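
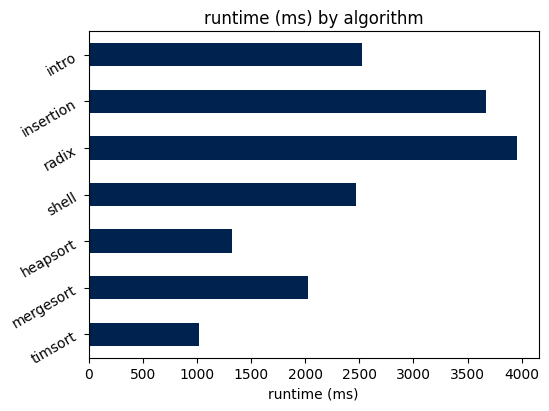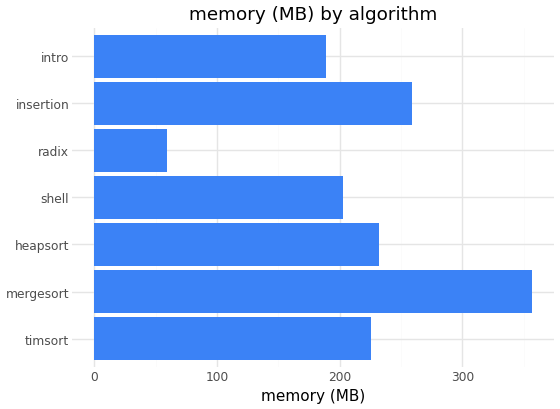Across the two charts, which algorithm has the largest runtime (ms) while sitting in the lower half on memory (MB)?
radix

Chart 2 median memory (MB) ≈ 250; below-median algorithms: shell, radix, intro. Among those, radix has the highest runtime (ms) (≈ 4000).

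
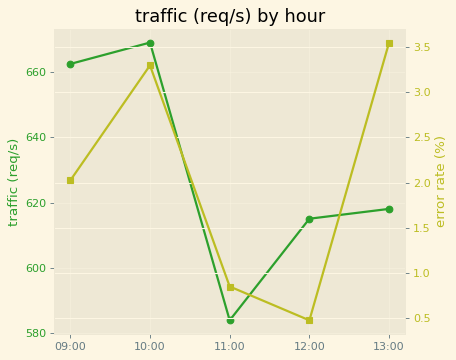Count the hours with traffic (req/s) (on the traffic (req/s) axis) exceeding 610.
Above 610: 09:00, 10:00, 12:00, 13:00.

4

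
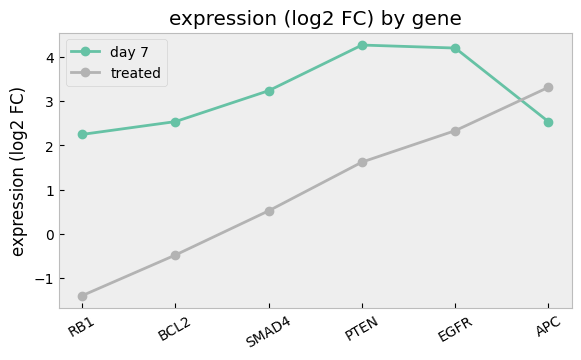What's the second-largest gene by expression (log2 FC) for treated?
Top 3 for treated: APC ≈ 3.5, EGFR ≈ 2.5, PTEN ≈ 1.5.

EGFR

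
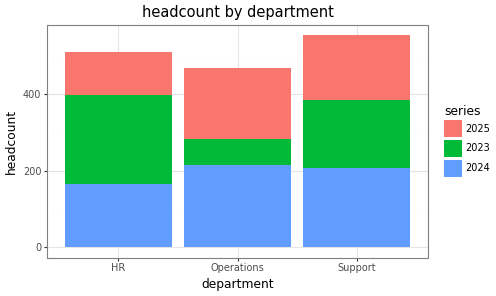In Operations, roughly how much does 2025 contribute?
≈ 150

2025 top ≈ 450, bottom ≈ 300; segment ≈ 150.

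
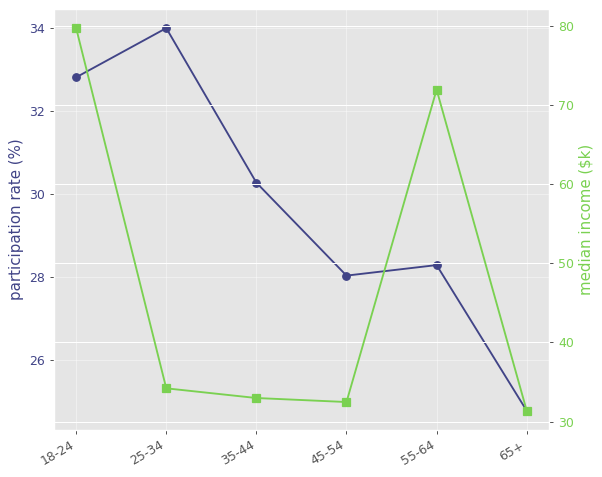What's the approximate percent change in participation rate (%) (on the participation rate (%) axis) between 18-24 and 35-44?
18-24 ≈ 33, 35-44 ≈ 30; (30 − 33) / 33 ≈ -9.1%.

≈ -9.1%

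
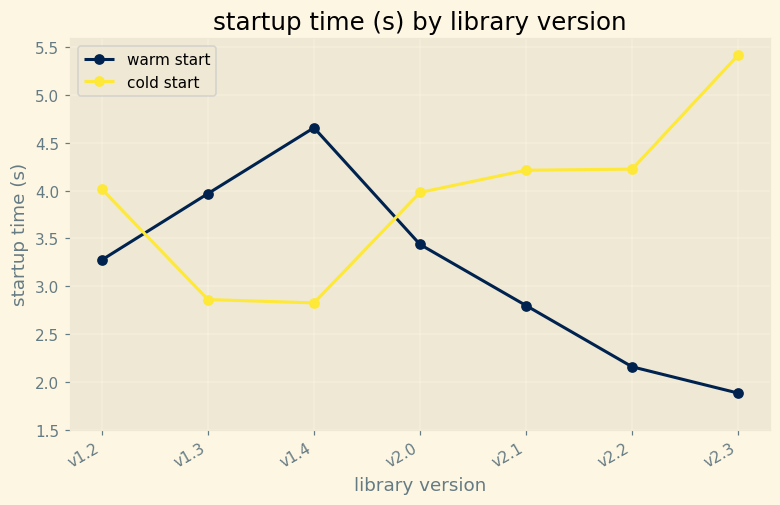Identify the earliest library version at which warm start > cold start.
v1.2: warm start ≈ 3.5 vs cold start ≈ 4.0 (not yet); v1.3: warm start ≈ 4.0 vs cold start ≈ 3.0 (first crossover).

v1.3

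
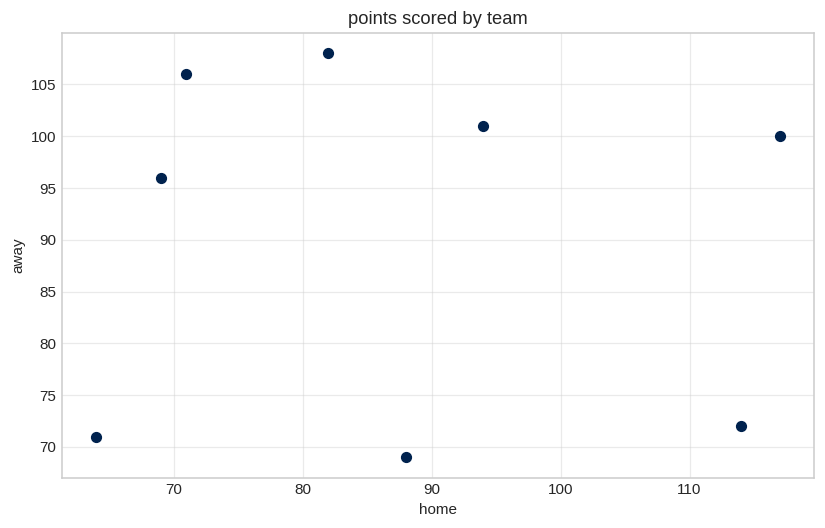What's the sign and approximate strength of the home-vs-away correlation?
Points are roughly uncorrelated; weak (|r| ≈ 0.1).

no clear correlation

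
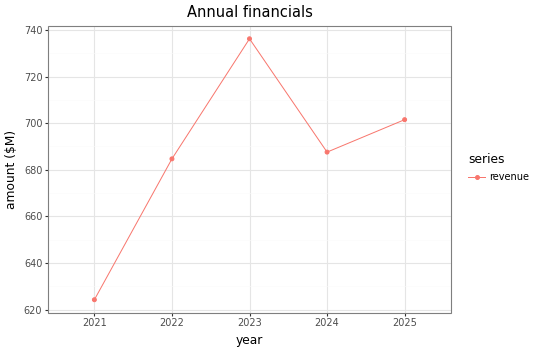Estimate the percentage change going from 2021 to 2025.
2021 ≈ 620, 2025 ≈ 700; (700 − 620) / 620 ≈ +12.9%.

≈ +12.9%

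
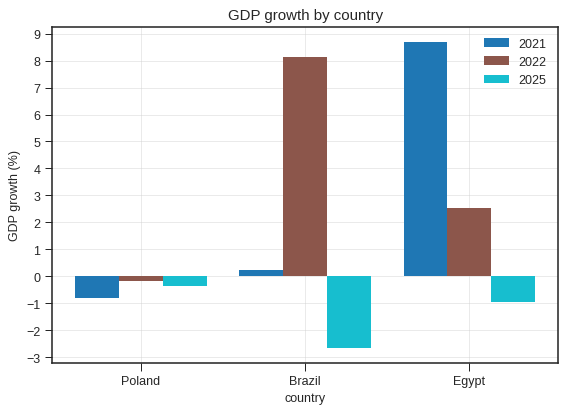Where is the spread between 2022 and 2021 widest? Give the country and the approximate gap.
Brazil, ≈ 8 %

Brazil: 2022 ≈ 8, 2021 ≈ 0 → gap ≈ 8. Next-largest (Egypt) is only ≈ 6.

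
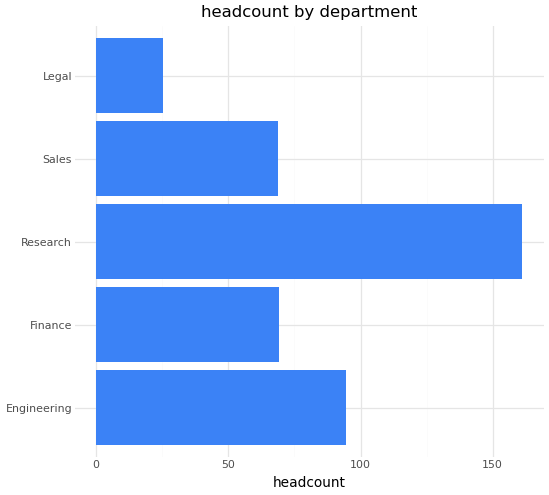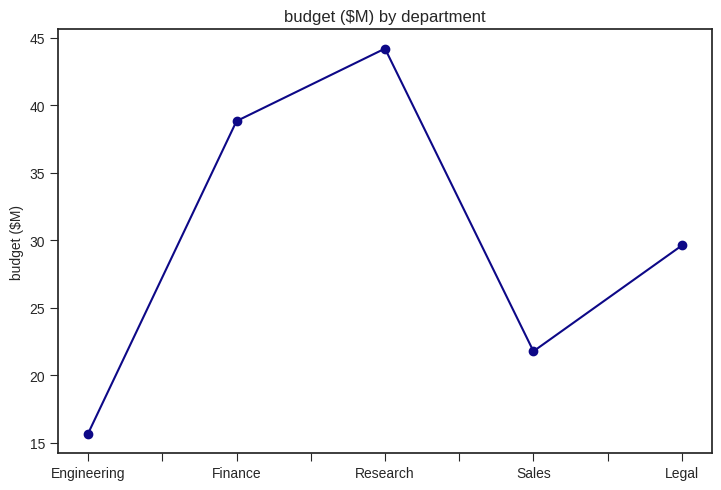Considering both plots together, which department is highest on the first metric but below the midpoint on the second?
Engineering

Chart 2 median budget ($M) ≈ 30; below-median departments: Engineering, Sales. Among those, Engineering has the highest headcount (≈ 100).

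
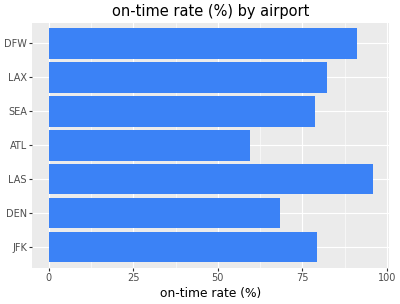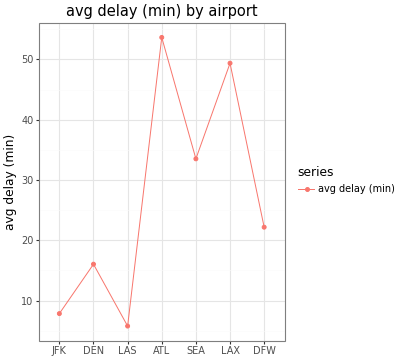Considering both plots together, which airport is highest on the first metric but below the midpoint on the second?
Chart 2 median avg delay (min) ≈ 20; below-median airports: JFK, DEN, LAS. Among those, LAS has the highest on-time rate (%) (≈ 100).

LAS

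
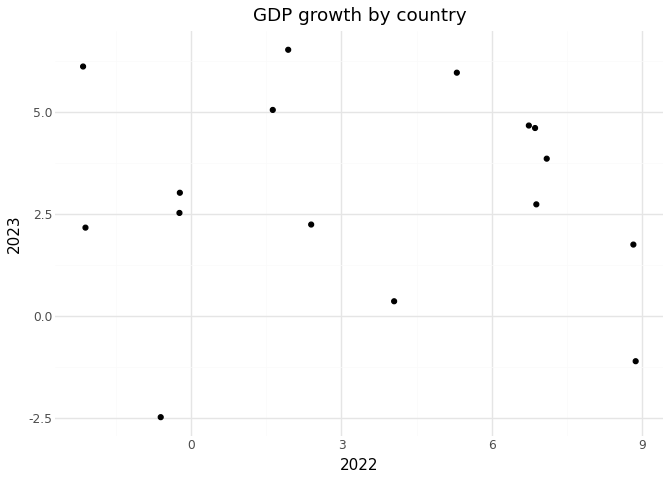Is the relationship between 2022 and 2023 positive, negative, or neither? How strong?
no clear correlation

Points are roughly uncorrelated; weak (|r| ≈ 0.1).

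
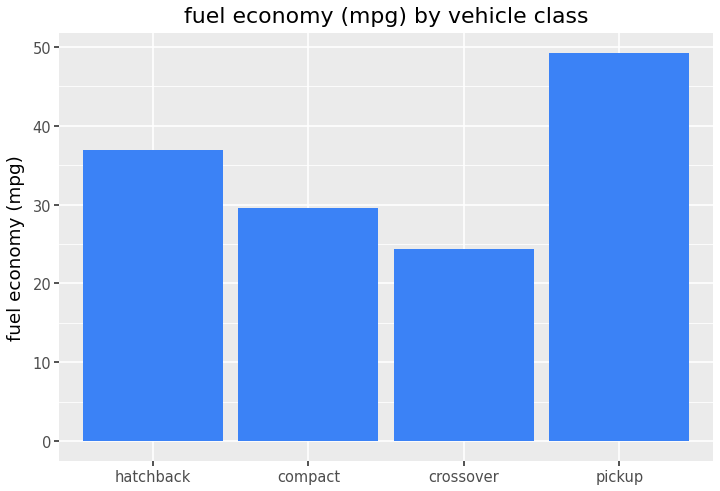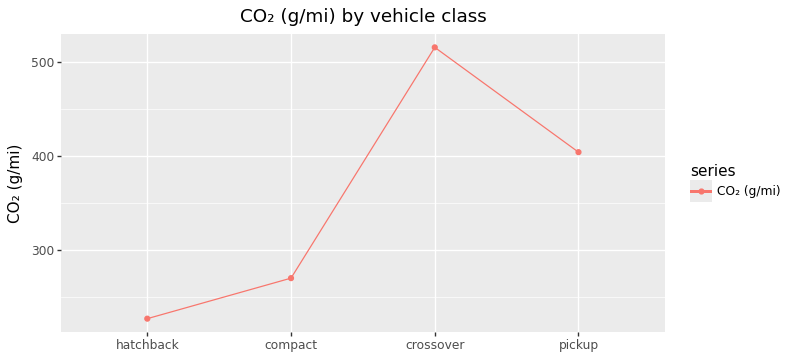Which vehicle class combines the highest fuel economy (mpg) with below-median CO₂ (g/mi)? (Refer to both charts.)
hatchback

Chart 2 median CO₂ (g/mi) ≈ 350; below-median vehicle classes: hatchback, compact. Among those, hatchback has the highest fuel economy (mpg) (≈ 35).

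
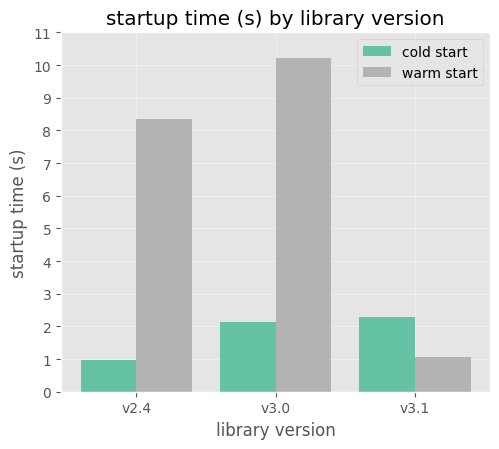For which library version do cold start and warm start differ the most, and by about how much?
v3.0, ≈ 8 s

v3.0: cold start ≈ 2, warm start ≈ 10 → gap ≈ 8. Next-largest (v2.4) is only ≈ 7.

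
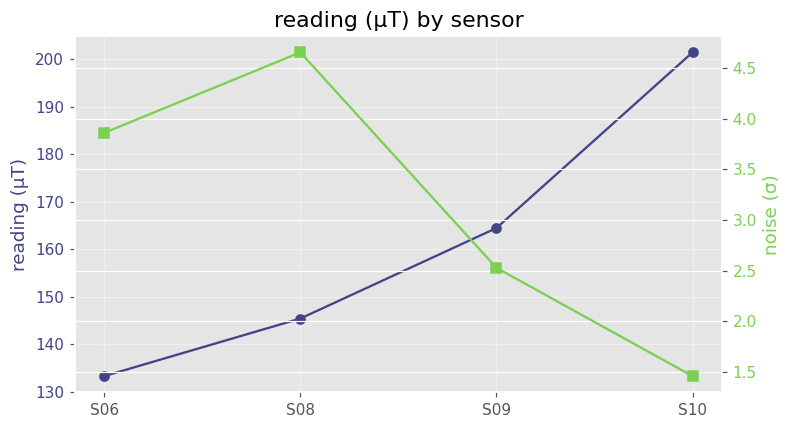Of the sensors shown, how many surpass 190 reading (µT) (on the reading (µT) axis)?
1

Above 190: S10.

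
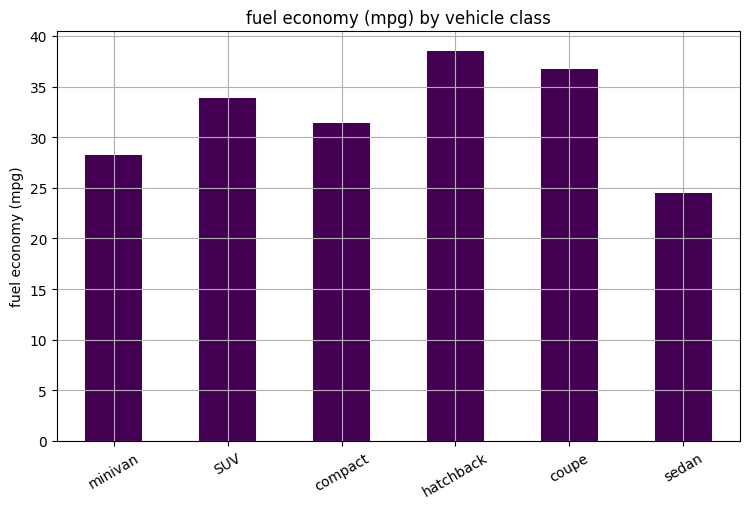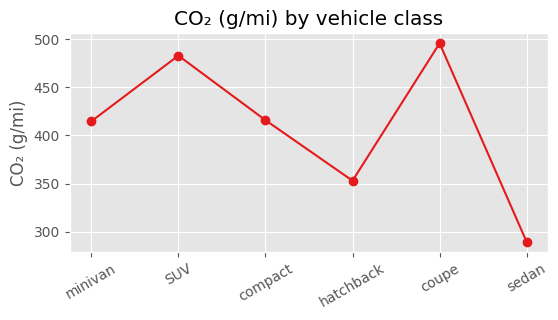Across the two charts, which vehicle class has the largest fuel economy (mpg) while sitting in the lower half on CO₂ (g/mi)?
Chart 2 median CO₂ (g/mi) ≈ 400; below-median vehicle classes: minivan, hatchback, sedan. Among those, hatchback has the highest fuel economy (mpg) (≈ 40).

hatchback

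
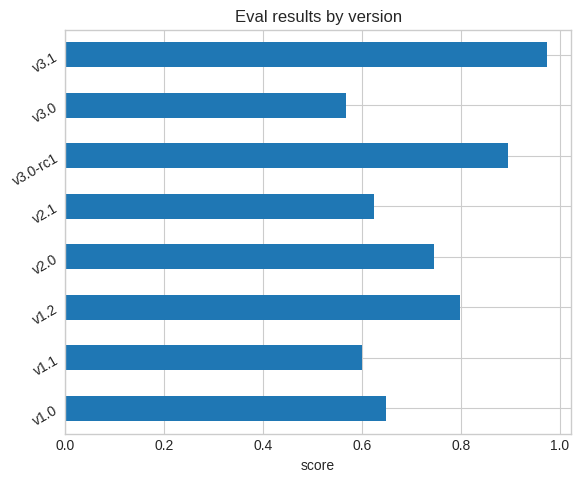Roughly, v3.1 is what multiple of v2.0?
≈ 1.43×

v3.1 ≈ 1.0, v2.0 ≈ 0.7; 1.0/0.7 ≈ 1.43.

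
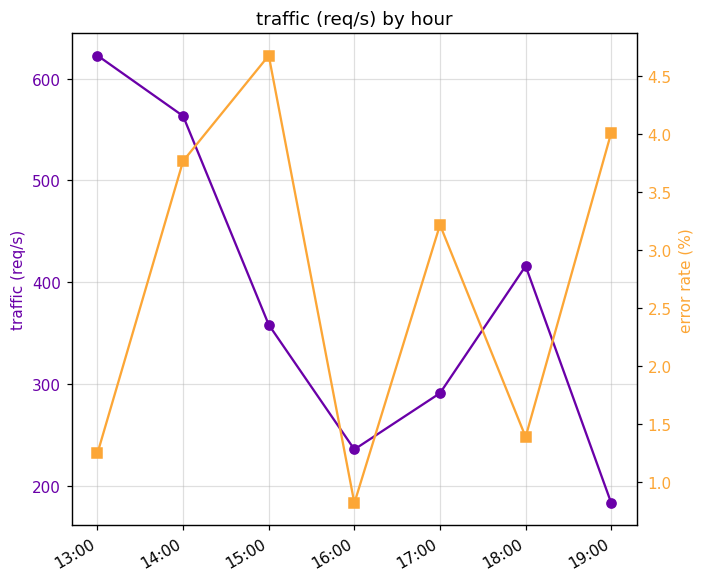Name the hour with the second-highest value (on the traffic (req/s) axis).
14:00

Top 3 (on the traffic (req/s) axis): 13:00 ≈ 600, 14:00 ≈ 550, 18:00 ≈ 400.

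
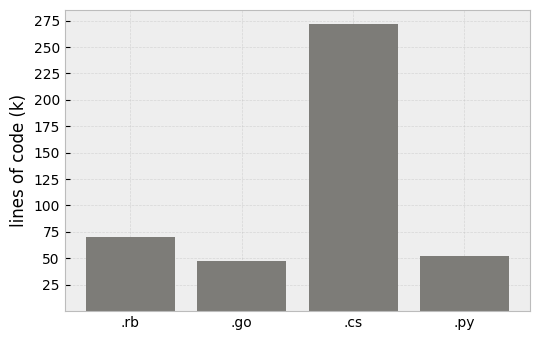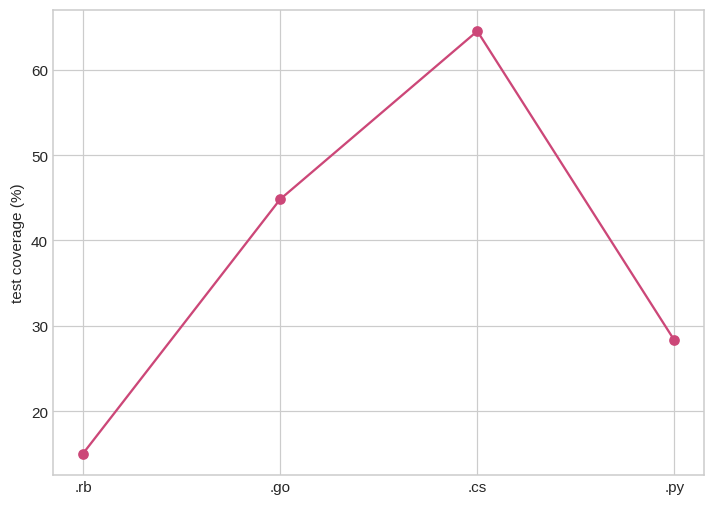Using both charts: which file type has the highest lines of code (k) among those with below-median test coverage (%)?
.rb

Chart 2 median test coverage (%) ≈ 40; below-median file types: .rb, .py. Among those, .rb has the highest lines of code (k) (≈ 75).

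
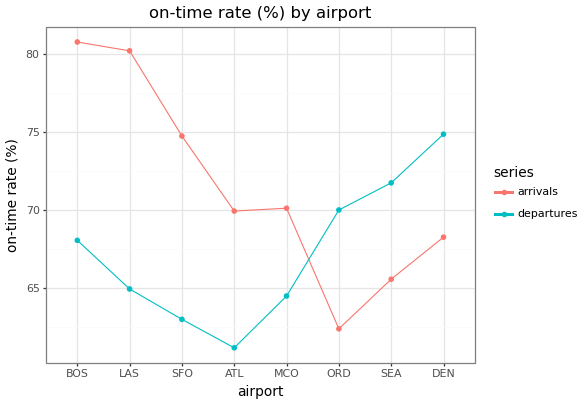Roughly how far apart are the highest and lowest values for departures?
Max DEN ≈ 74, min ATL ≈ 62; range ≈ 12.

≈ 12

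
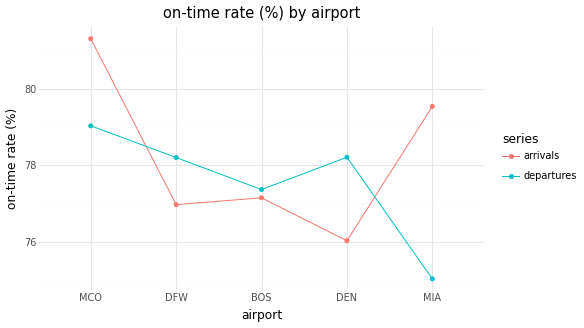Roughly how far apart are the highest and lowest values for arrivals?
Max MCO ≈ 81, min DEN ≈ 76; range ≈ 5.

≈ 5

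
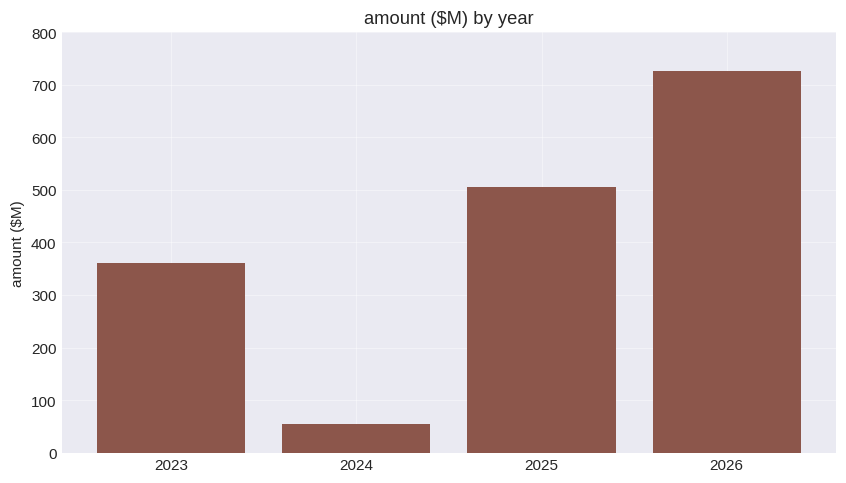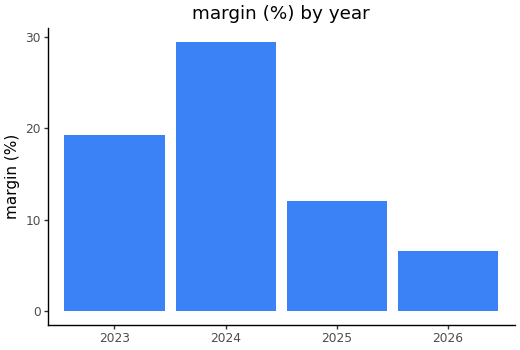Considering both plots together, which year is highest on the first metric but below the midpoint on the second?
2026

Chart 2 median margin (%) ≈ 15; below-median years: 2025, 2026. Among those, 2026 has the highest amount ($M) (≈ 700).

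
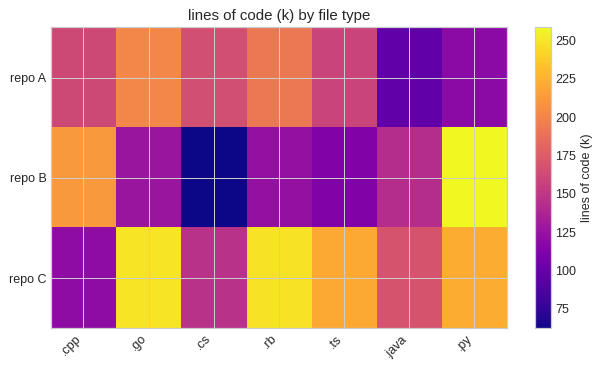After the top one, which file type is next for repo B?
Top 3 for repo B: .py ≈ 260, .cpp ≈ 220, .java ≈ 140.

.cpp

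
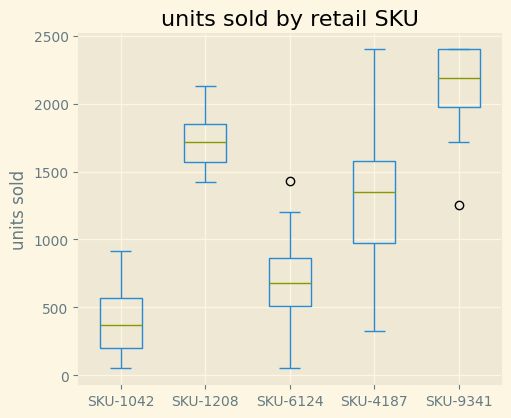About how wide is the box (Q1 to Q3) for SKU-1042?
≈ 400

Q3 ≈ 600, Q1 ≈ 200; IQR ≈ 400.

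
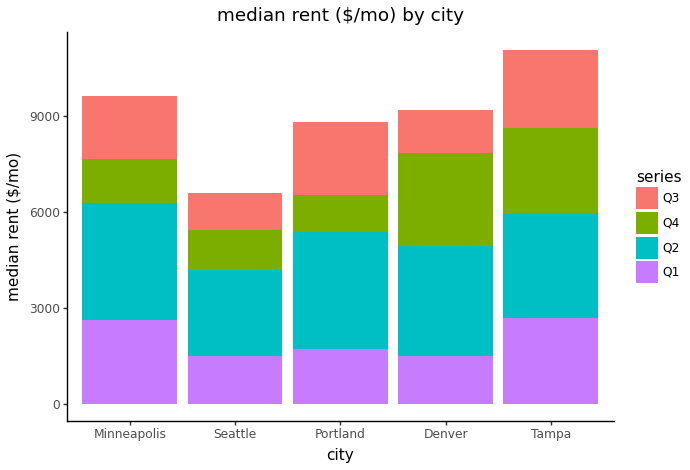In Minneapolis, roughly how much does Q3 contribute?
Q3 top ≈ 10000, bottom ≈ 8000; segment ≈ 2000.

≈ 2000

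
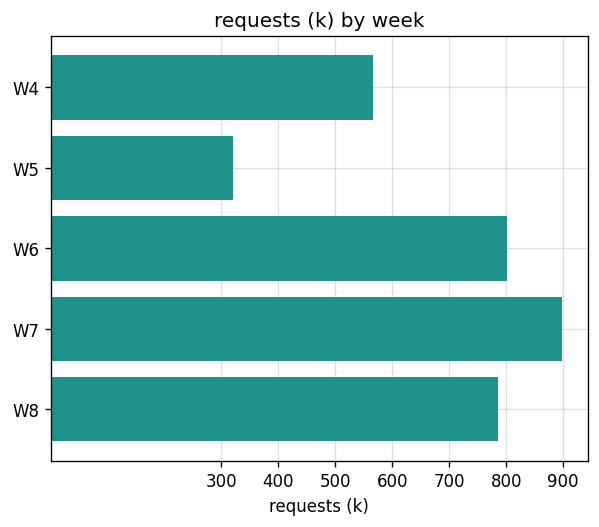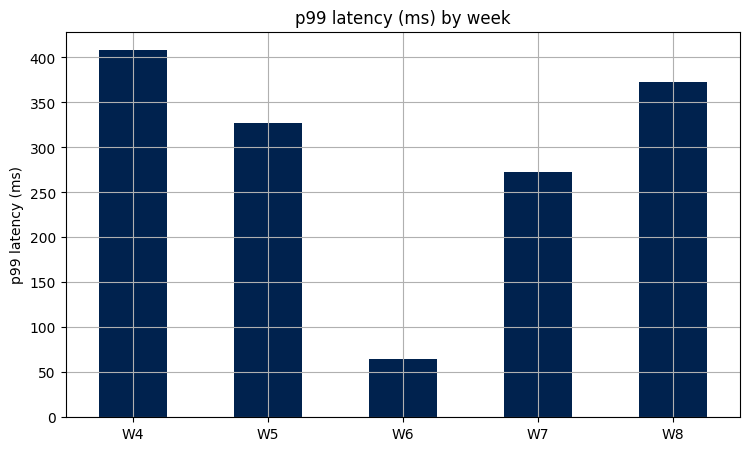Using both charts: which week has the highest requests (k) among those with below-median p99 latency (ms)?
Chart 2 median p99 latency (ms) ≈ 350; below-median weeks: W6, W7. Among those, W7 has the highest requests (k) (≈ 900).

W7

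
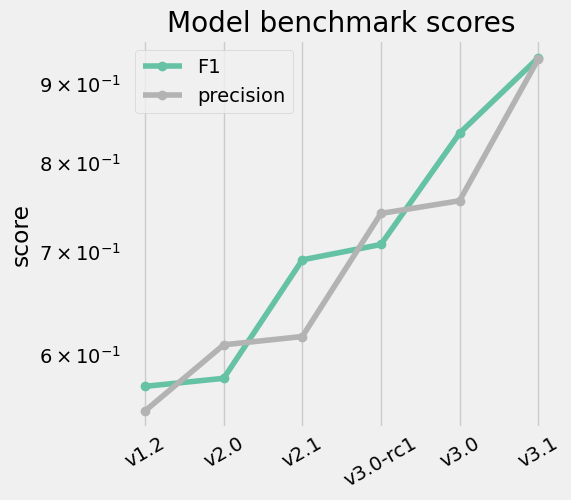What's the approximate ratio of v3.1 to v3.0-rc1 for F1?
v3.1 ≈ 0.95, v3.0-rc1 ≈ 0.70; 0.95/0.70 ≈ 1.36.

≈ 1.36×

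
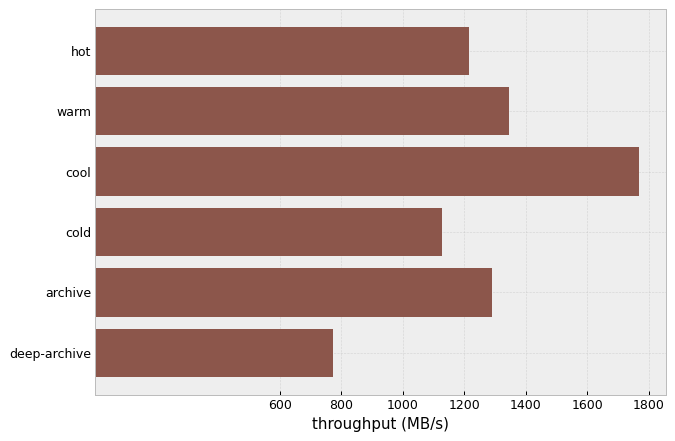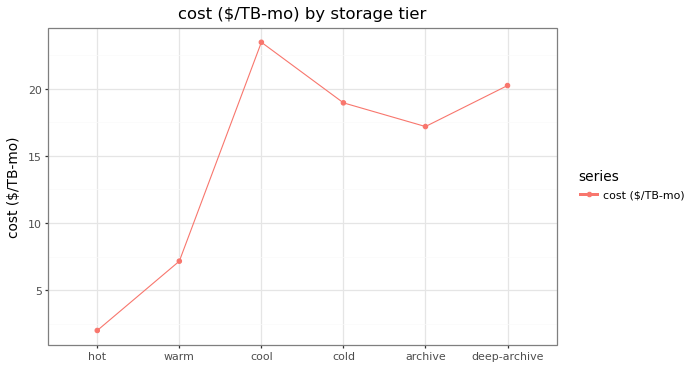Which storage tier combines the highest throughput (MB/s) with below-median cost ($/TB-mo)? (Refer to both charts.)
warm

Chart 2 median cost ($/TB-mo) ≈ 20; below-median storage tiers: hot, warm, archive. Among those, warm has the highest throughput (MB/s) (≈ 1400).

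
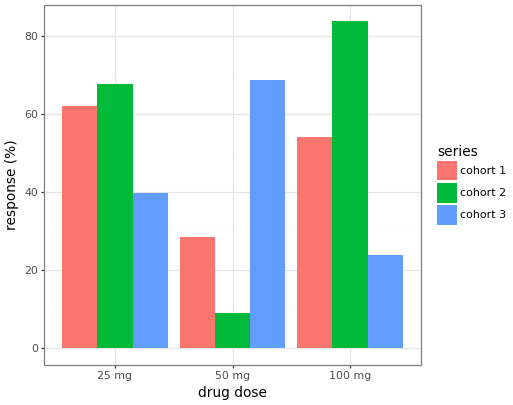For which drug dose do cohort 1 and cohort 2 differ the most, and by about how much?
100 mg: cohort 1 ≈ 50, cohort 2 ≈ 80 → gap ≈ 30. Next-largest (50 mg) is only ≈ 20.

100 mg, ≈ 30 %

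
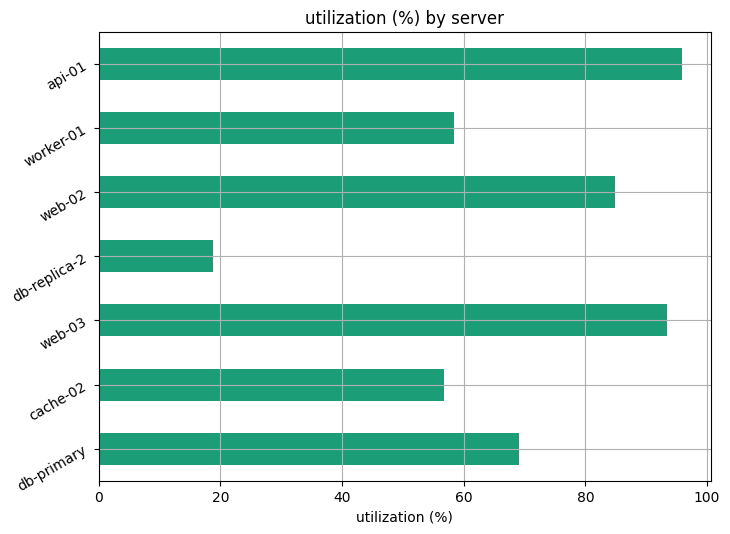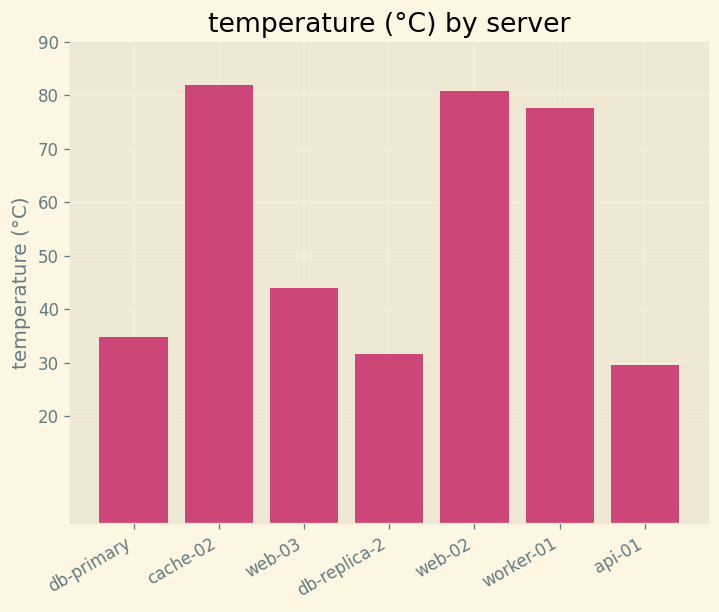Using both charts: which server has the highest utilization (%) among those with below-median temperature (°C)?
api-01

Chart 2 median temperature (°C) ≈ 40; below-median servers: db-primary, db-replica-2, api-01. Among those, api-01 has the highest utilization (%) (≈ 100).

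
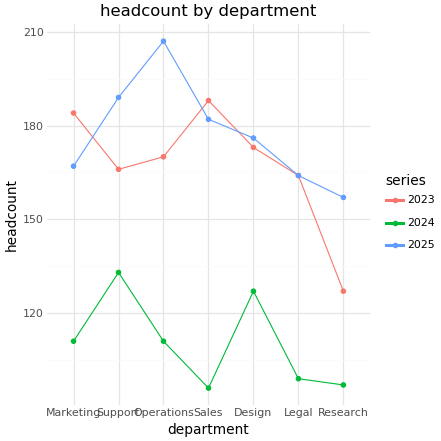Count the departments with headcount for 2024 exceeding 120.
2

Above 120: Support, Design.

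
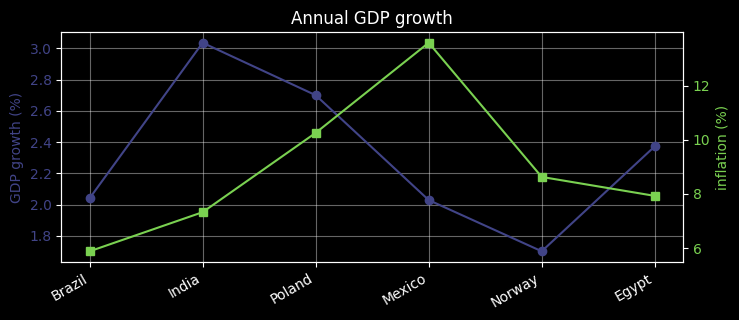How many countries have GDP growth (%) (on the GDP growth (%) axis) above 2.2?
Above 2.2: India, Poland, Egypt.

3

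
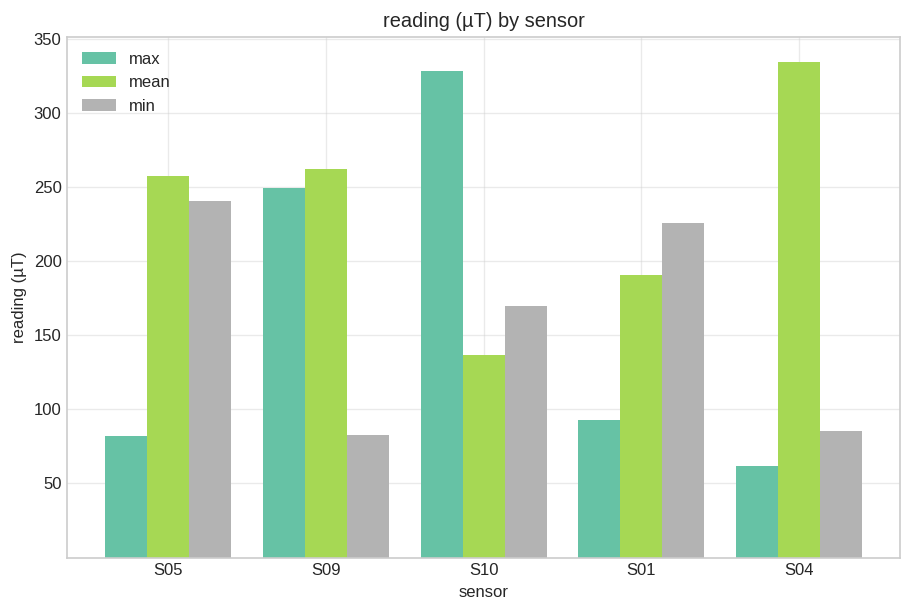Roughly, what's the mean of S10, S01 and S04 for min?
≈ 167

(150 + 250 + 100) / 3 ≈ 167.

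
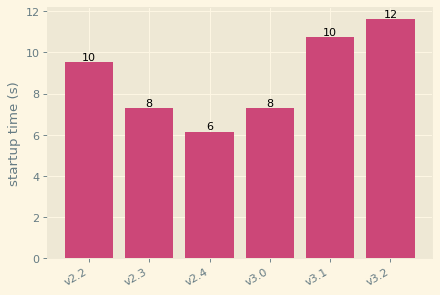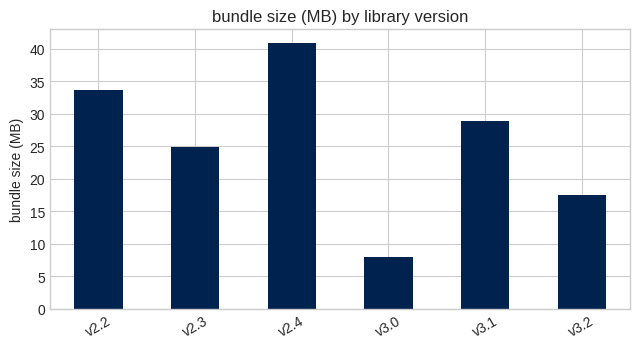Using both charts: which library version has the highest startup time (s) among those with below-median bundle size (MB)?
Chart 2 median bundle size (MB) ≈ 25; below-median library versions: v2.3, v3.0, v3.2. Among those, v3.2 has the highest startup time (s) (≈ 12).

v3.2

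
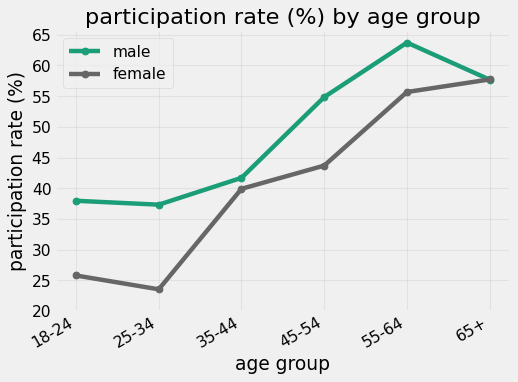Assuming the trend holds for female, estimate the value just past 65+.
Last three: 45, 55, 60 → slope ≈ 7.5/step → next ≈ 67.5.

≈ 67.5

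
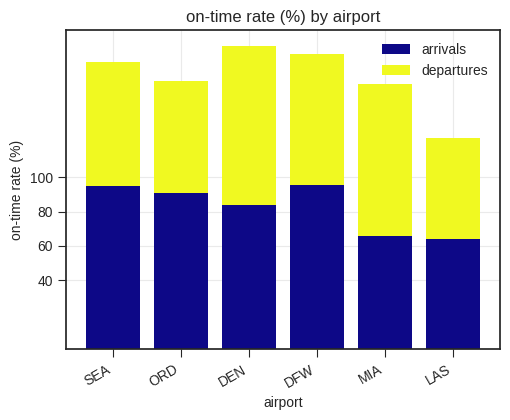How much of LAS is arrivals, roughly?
≈ 60

arrivals top ≈ 60, bottom ≈ 0; segment ≈ 60.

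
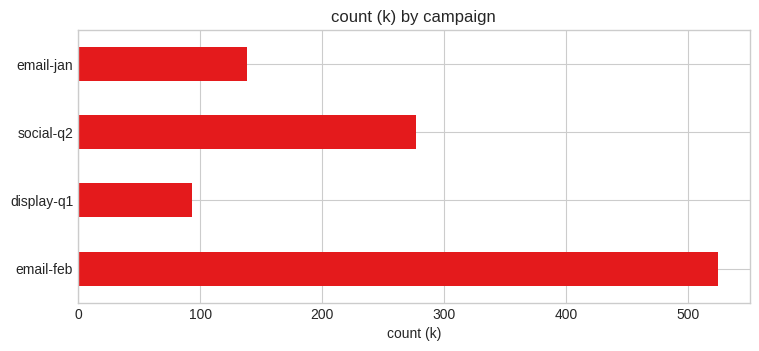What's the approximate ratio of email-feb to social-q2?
email-feb ≈ 500, social-q2 ≈ 300; 500/300 ≈ 1.67.

≈ 1.67×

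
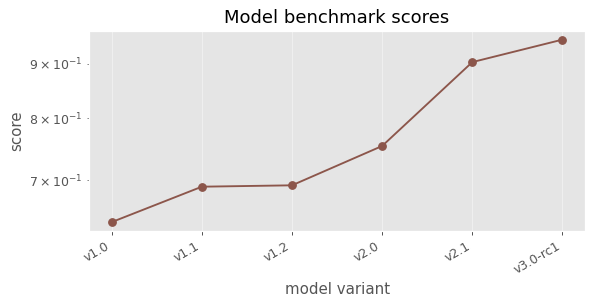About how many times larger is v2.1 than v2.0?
≈ 1.2×

v2.1 ≈ 0.90, v2.0 ≈ 0.75; 0.90/0.75 ≈ 1.2.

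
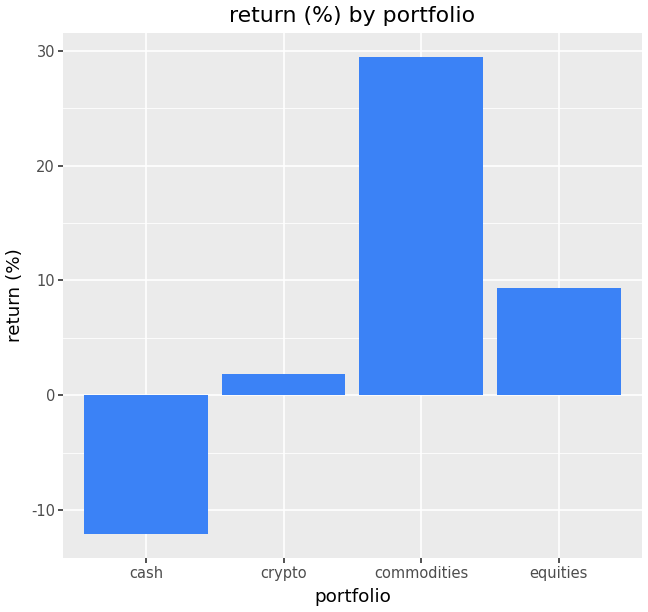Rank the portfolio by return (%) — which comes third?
Top 4: commodities ≈ 30, equities ≈ 10, crypto ≈ 0, cash ≈ -10.

crypto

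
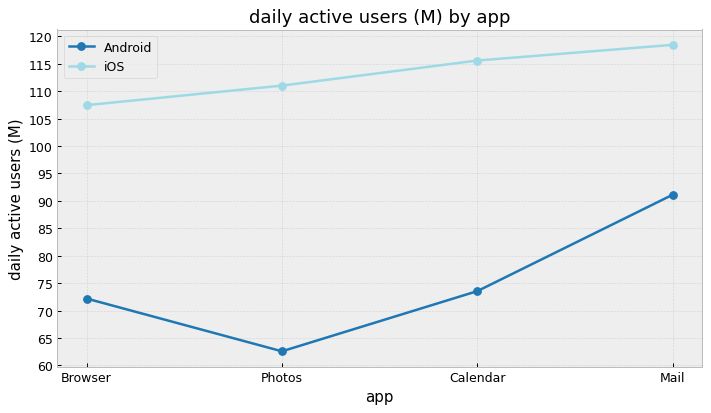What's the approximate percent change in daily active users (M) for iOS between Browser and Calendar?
≈ +9.5%

Browser ≈ 105, Calendar ≈ 115; (115 − 105) / 105 ≈ +9.5%.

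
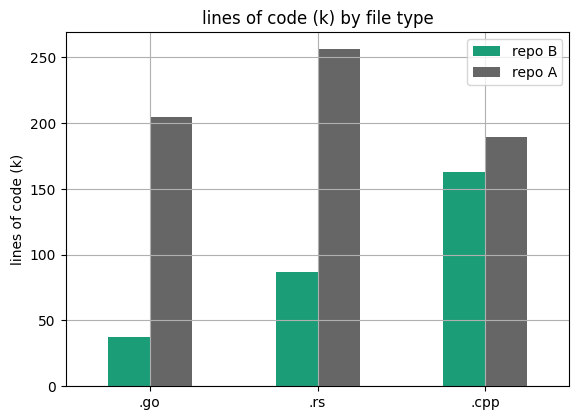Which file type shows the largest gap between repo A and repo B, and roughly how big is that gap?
.rs: repo A ≈ 250, repo B ≈ 75 → gap ≈ 175. Next-largest (.go) is only ≈ 150.

.rs, ≈ 175 k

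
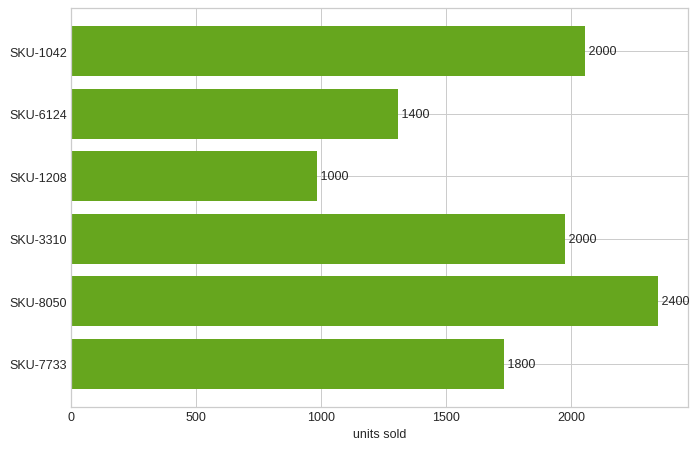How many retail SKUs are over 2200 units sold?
Above 2200: SKU-8050.

1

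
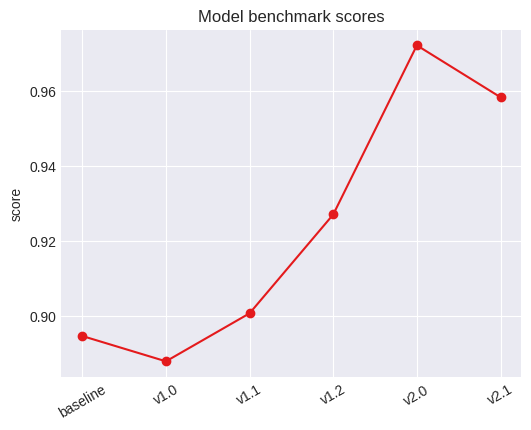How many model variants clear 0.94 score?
2

Above 0.94: v2.0, v2.1.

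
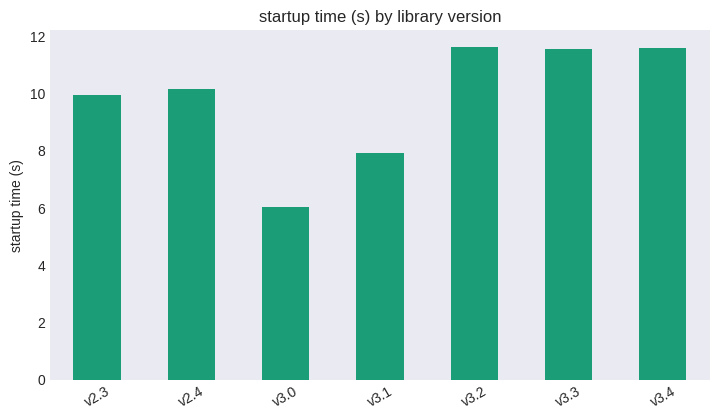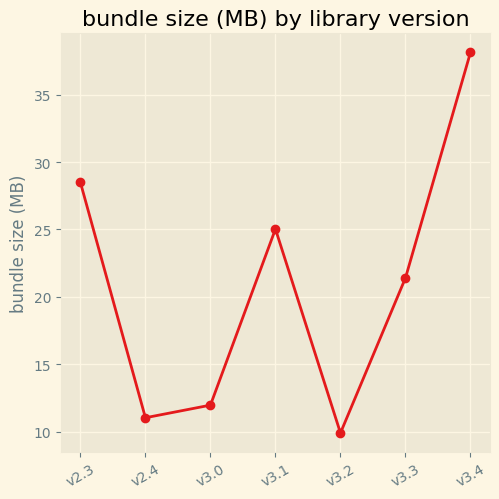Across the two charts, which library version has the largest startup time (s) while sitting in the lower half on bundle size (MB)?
Chart 2 median bundle size (MB) ≈ 20; below-median library versions: v2.4, v3.0, v3.2. Among those, v3.2 has the highest startup time (s) (≈ 12).

v3.2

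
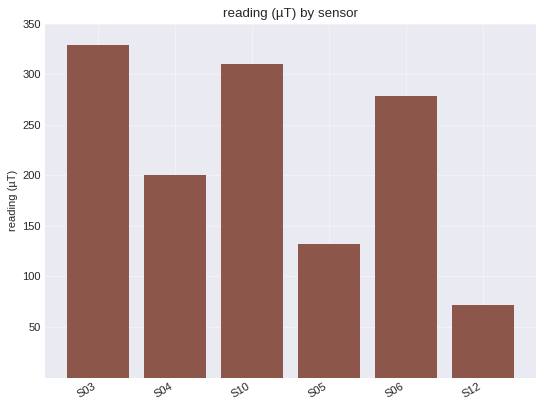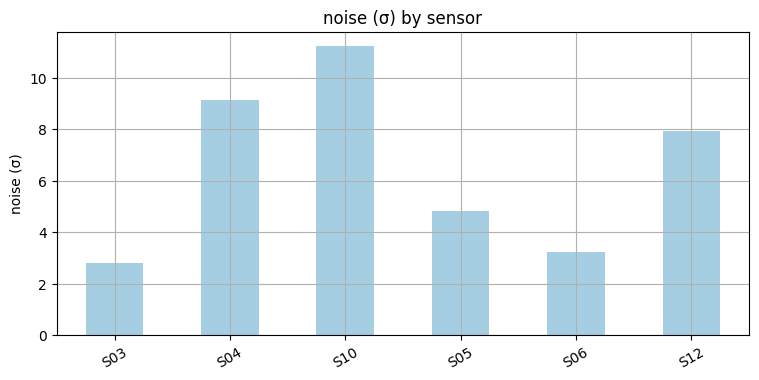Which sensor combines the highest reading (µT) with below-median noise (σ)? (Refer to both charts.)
S03

Chart 2 median noise (σ) ≈ 6; below-median sensors: S03, S05, S06. Among those, S03 has the highest reading (µT) (≈ 350).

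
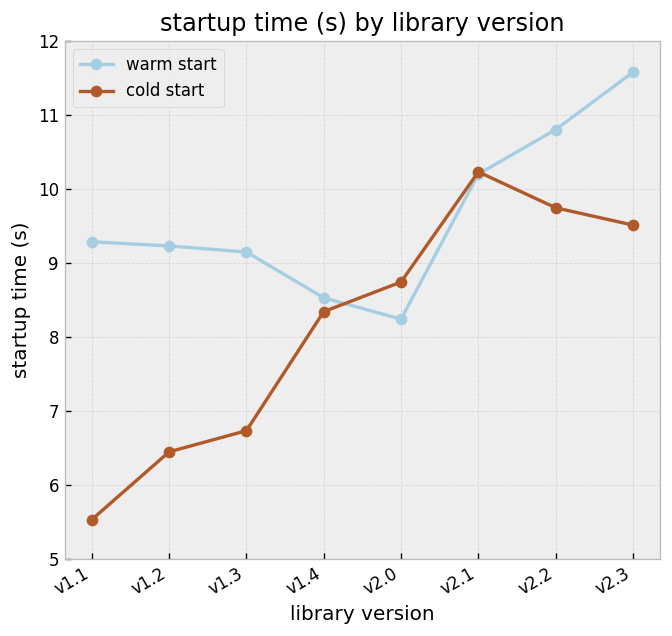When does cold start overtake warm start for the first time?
v2.0

v1.4: cold start ≈ 8 vs warm start ≈ 9 (not yet); v2.0: cold start ≈ 9 vs warm start ≈ 8 (first crossover).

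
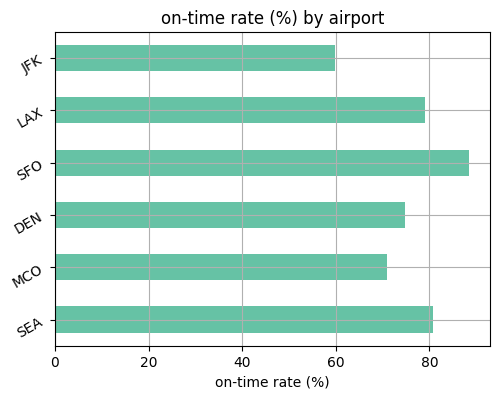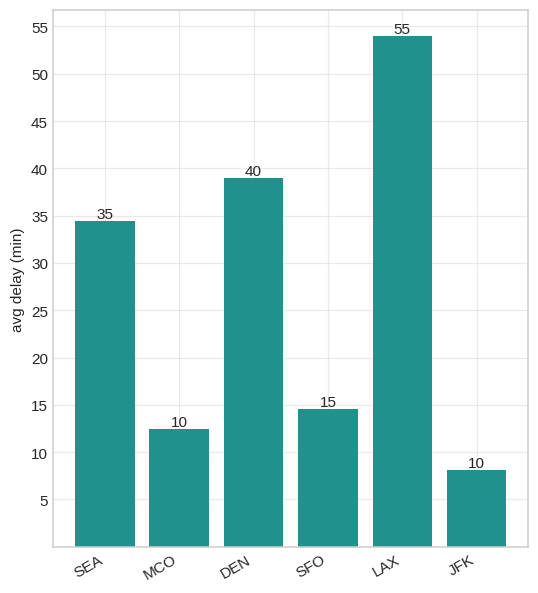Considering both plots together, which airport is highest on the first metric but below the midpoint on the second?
SFO

Chart 2 median avg delay (min) ≈ 25; below-median airports: MCO, SFO, JFK. Among those, SFO has the highest on-time rate (%) (≈ 90).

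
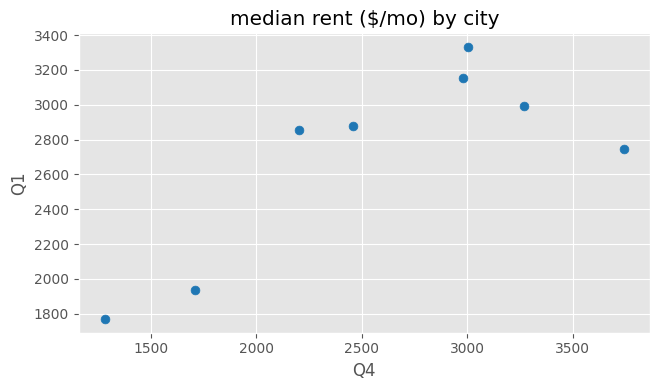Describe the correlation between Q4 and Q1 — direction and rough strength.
positive, strong

Points are positively correlated; strong (|r| ≈ 0.8).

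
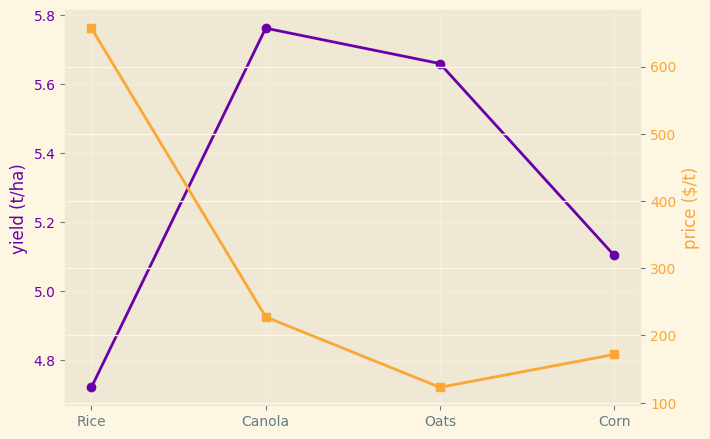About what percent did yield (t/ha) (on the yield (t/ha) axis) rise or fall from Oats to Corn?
Oats ≈ 5.7, Corn ≈ 5.1; (5.1 − 5.7) / 5.7 ≈ -10.5%.

≈ -10.5%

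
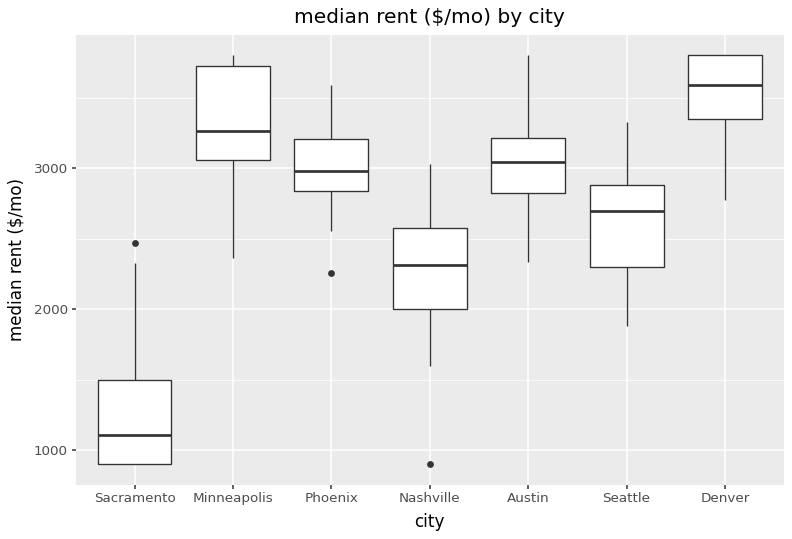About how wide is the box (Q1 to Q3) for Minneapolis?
≈ 800

Q3 ≈ 3800, Q1 ≈ 3000; IQR ≈ 800.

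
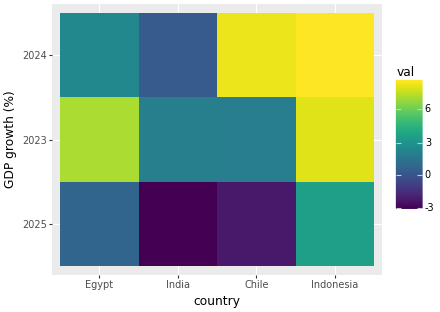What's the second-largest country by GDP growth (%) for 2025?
Top 3 for 2025: Indonesia ≈ 4, Egypt ≈ 1, Chile ≈ -2.

Egypt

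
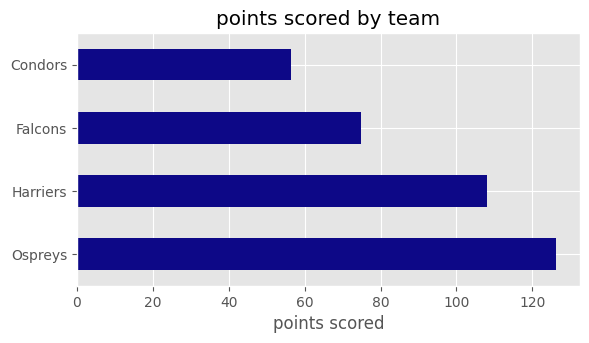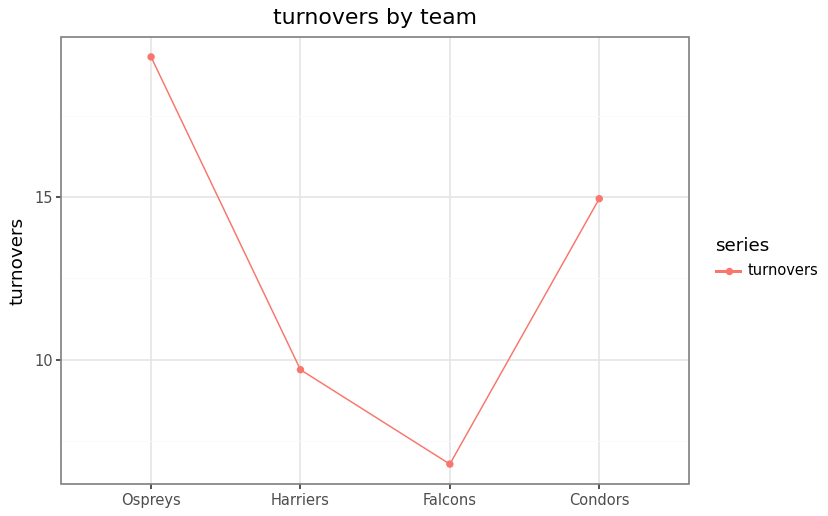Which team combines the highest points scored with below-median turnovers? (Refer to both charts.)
Harriers

Chart 2 median turnovers ≈ 12; below-median teams: Harriers, Falcons. Among those, Harriers has the highest points scored (≈ 100).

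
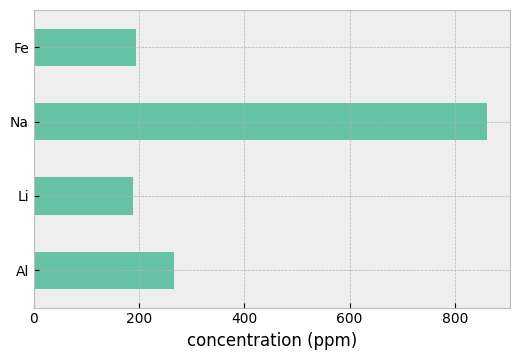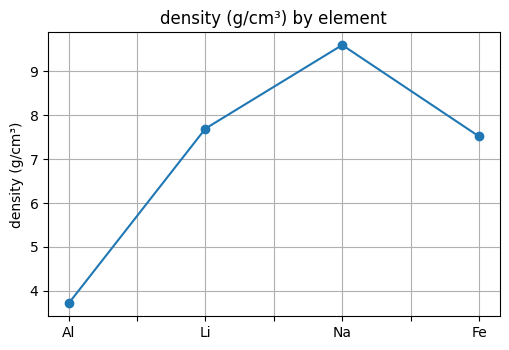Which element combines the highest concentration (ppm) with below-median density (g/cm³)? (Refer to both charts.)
Al

Chart 2 median density (g/cm³) ≈ 8; below-median elements: Al, Fe. Among those, Al has the highest concentration (ppm) (≈ 300).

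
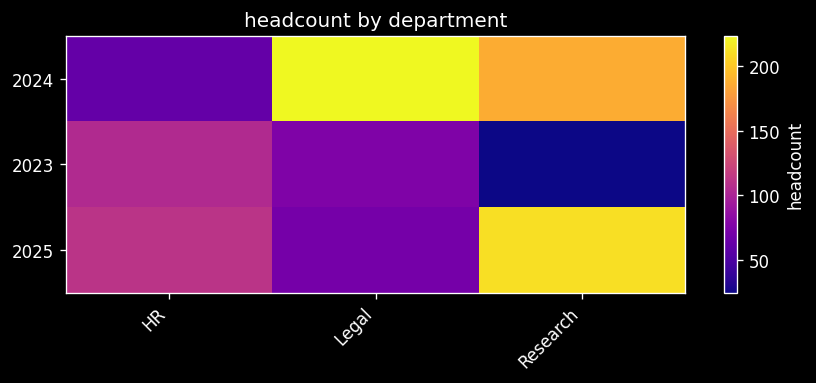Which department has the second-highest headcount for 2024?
Research

Top 3 for 2024: Legal ≈ 220, Research ≈ 180, HR ≈ 60.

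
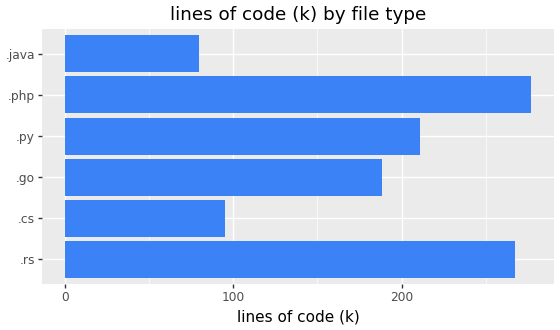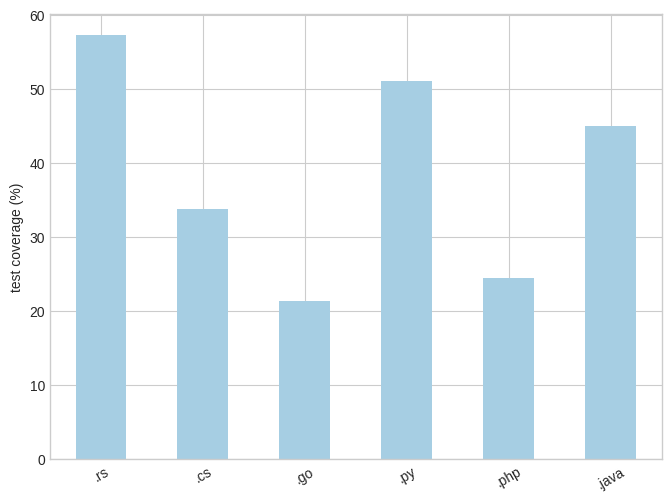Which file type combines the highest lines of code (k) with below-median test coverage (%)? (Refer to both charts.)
Chart 2 median test coverage (%) ≈ 40; below-median file types: .cs, .go, .php. Among those, .php has the highest lines of code (k) (≈ 300).

.php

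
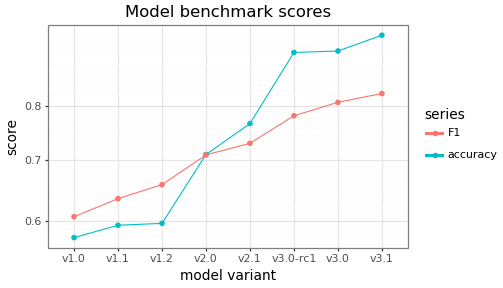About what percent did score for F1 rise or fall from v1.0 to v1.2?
v1.0 ≈ 0.60, v1.2 ≈ 0.65; (0.65 − 0.60) / 0.60 ≈ +8.3%.

≈ +8.3%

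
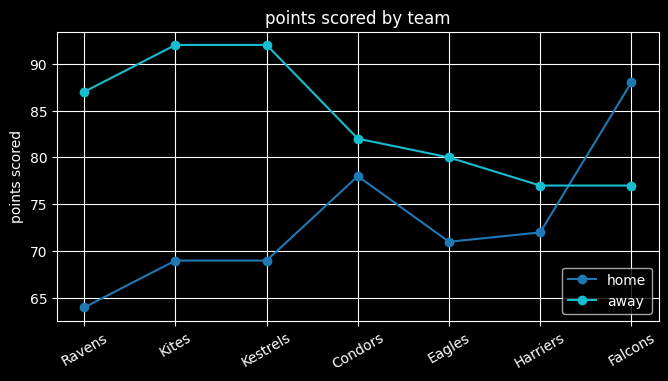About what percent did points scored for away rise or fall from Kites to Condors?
Kites ≈ 90, Condors ≈ 80; (80 − 90) / 90 ≈ -11.1%.

≈ -11.1%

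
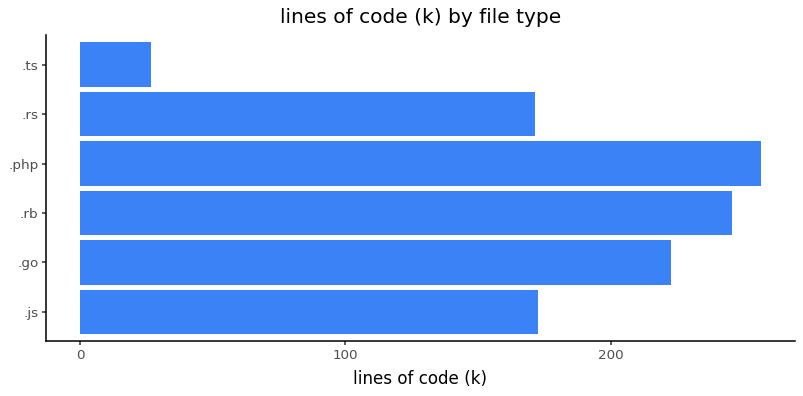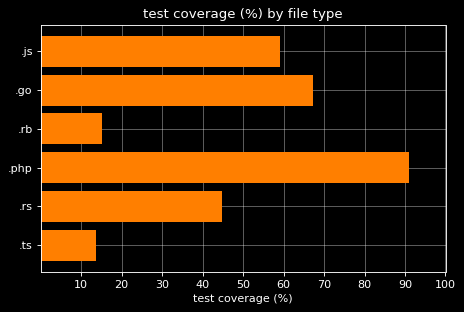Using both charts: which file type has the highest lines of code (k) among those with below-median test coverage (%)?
Chart 2 median test coverage (%) ≈ 50; below-median file types: .rb, .rs, .ts. Among those, .rb has the highest lines of code (k) (≈ 250).

.rb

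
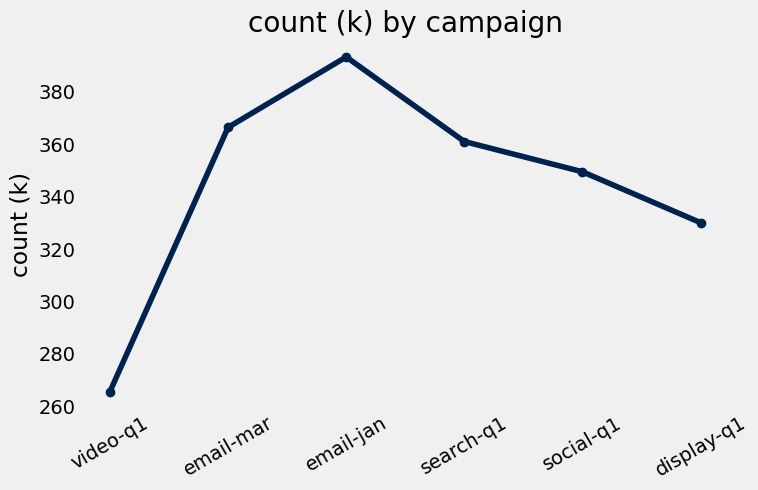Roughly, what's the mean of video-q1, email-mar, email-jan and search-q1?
≈ 345

(260 + 360 + 400 + 360) / 4 ≈ 345.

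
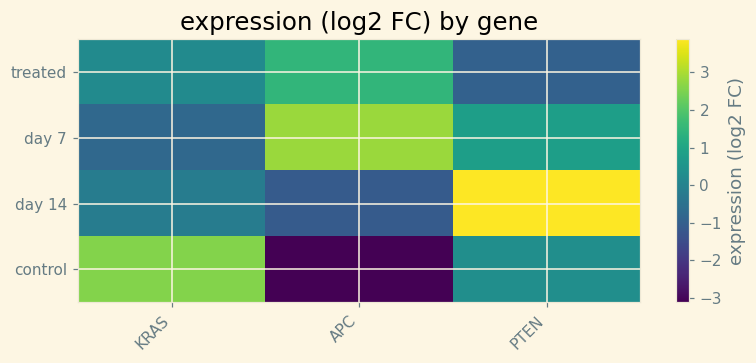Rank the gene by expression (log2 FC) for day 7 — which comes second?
Top 3 for day 7: APC ≈ 3, PTEN ≈ 1, KRAS ≈ -1.

PTEN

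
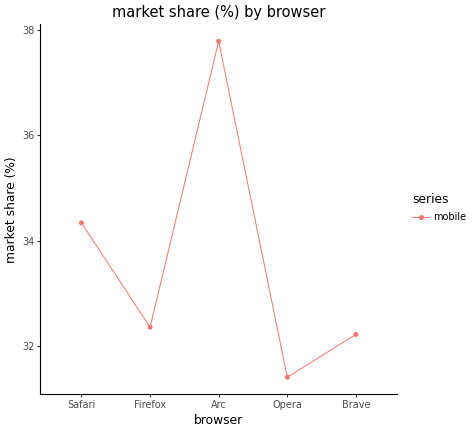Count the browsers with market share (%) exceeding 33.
Above 33: Safari, Arc.

2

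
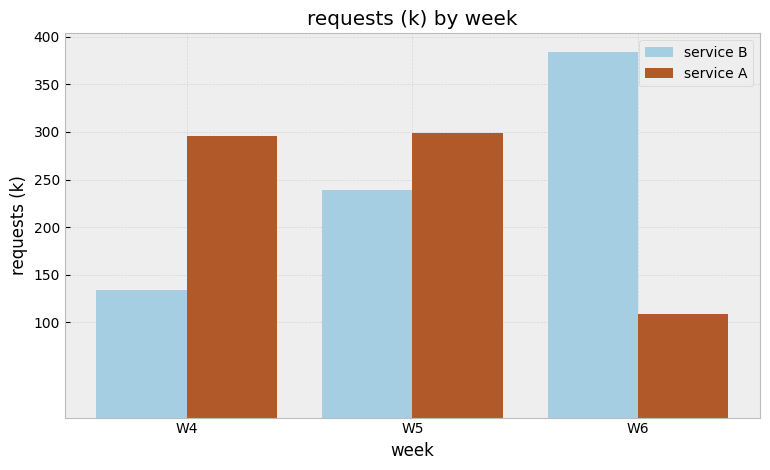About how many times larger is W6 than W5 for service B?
W6 ≈ 400, W5 ≈ 250; 400/250 ≈ 1.6.

≈ 1.6×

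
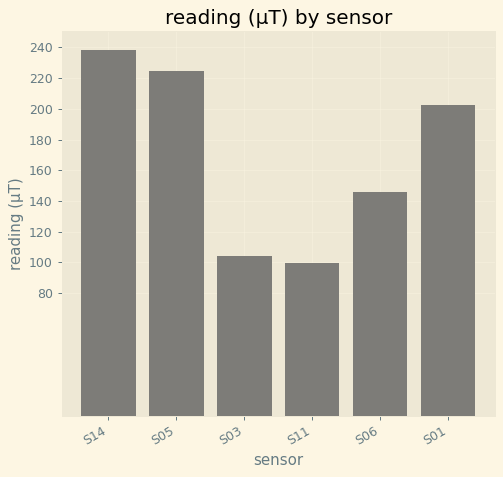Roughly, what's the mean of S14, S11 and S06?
(240 + 100 + 140) / 3 ≈ 160.

≈ 160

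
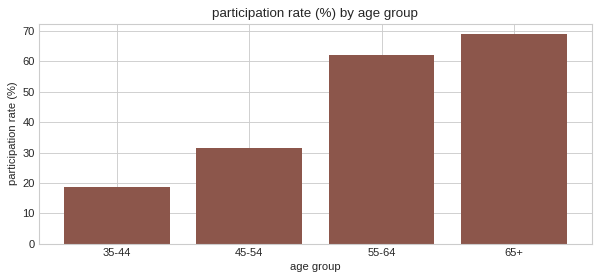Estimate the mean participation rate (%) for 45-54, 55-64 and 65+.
≈ 53

(30 + 60 + 70) / 3 ≈ 53.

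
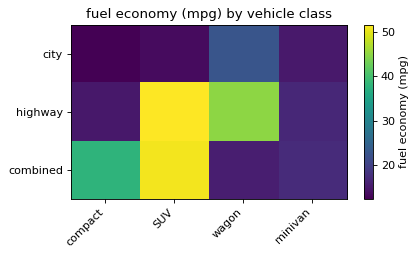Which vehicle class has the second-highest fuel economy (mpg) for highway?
Top 3 for highway: SUV ≈ 50, wagon ≈ 45, minivan ≈ 15.

wagon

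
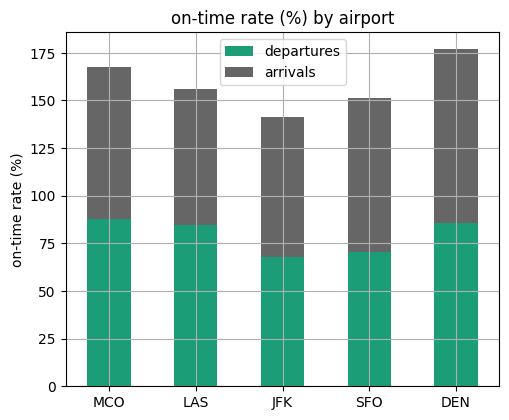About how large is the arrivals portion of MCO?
≈ 80

arrivals top ≈ 160, bottom ≈ 80; segment ≈ 80.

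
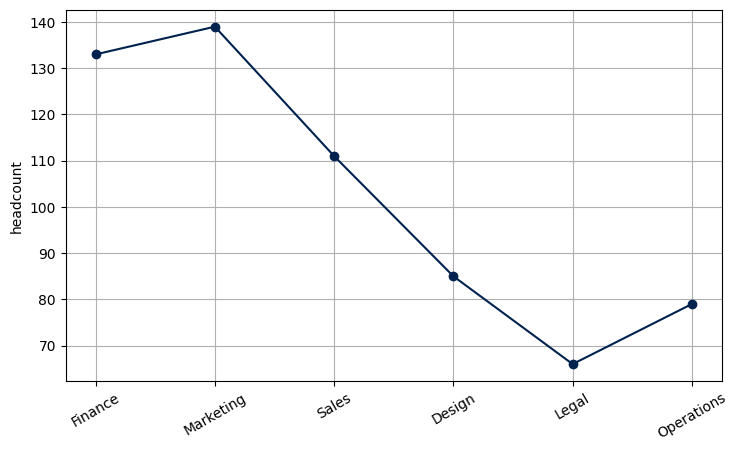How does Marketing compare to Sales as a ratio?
Marketing ≈ 140, Sales ≈ 110; 140/110 ≈ 1.27.

≈ 1.27×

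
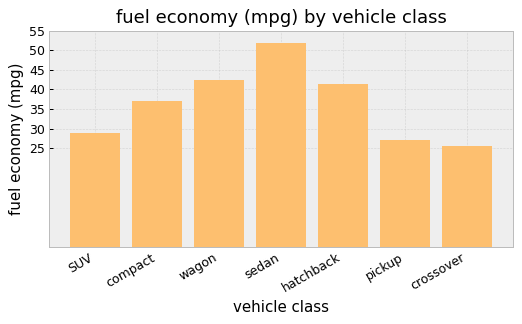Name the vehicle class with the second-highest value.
Top 3: sedan ≈ 50, wagon ≈ 45, hatchback ≈ 40.

wagon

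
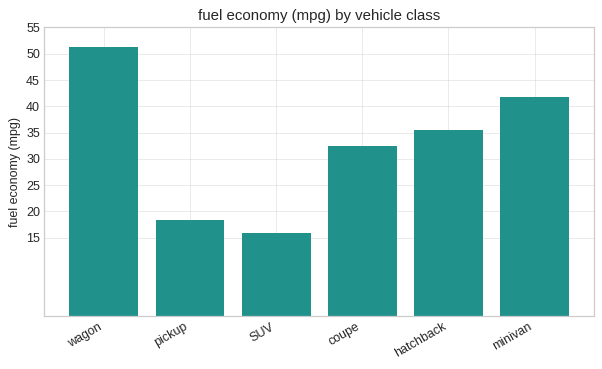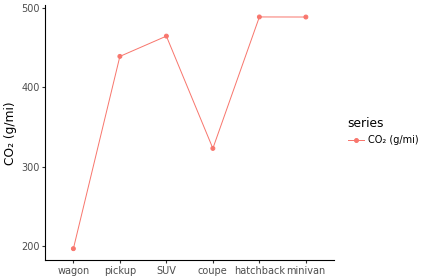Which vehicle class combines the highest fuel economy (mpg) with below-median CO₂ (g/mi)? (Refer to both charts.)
Chart 2 median CO₂ (g/mi) ≈ 450; below-median vehicle classes: wagon, pickup, coupe. Among those, wagon has the highest fuel economy (mpg) (≈ 50).

wagon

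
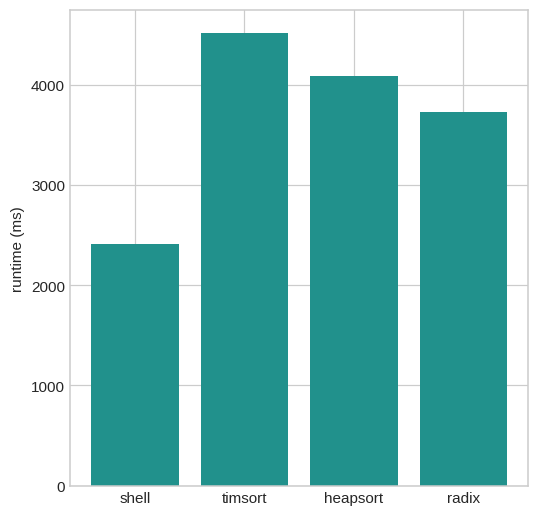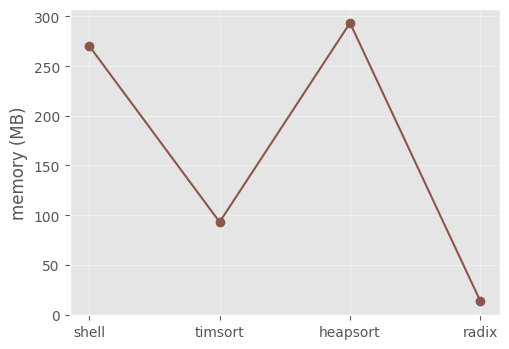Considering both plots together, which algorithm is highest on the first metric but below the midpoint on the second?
timsort

Chart 2 median memory (MB) ≈ 200; below-median algorithms: timsort, radix. Among those, timsort has the highest runtime (ms) (≈ 4500).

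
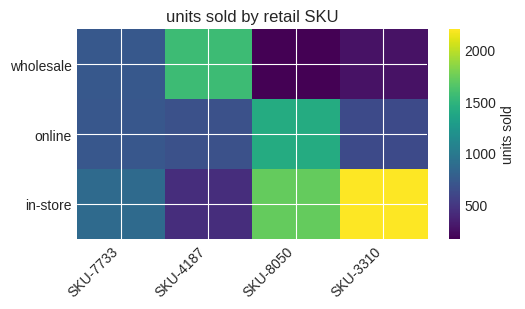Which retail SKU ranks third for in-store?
SKU-7733

Top 4 for in-store: SKU-3310 ≈ 2200, SKU-8050 ≈ 1800, SKU-7733 ≈ 800, SKU-4187 ≈ 400.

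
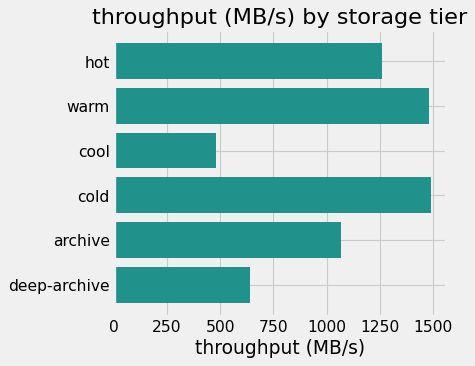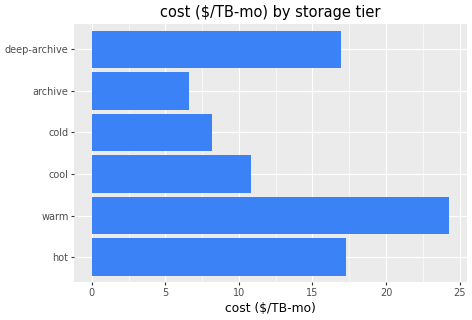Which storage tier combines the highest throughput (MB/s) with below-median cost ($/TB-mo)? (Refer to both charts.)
Chart 2 median cost ($/TB-mo) ≈ 15; below-median storage tiers: cool, cold, archive. Among those, cold has the highest throughput (MB/s) (≈ 1400).

cold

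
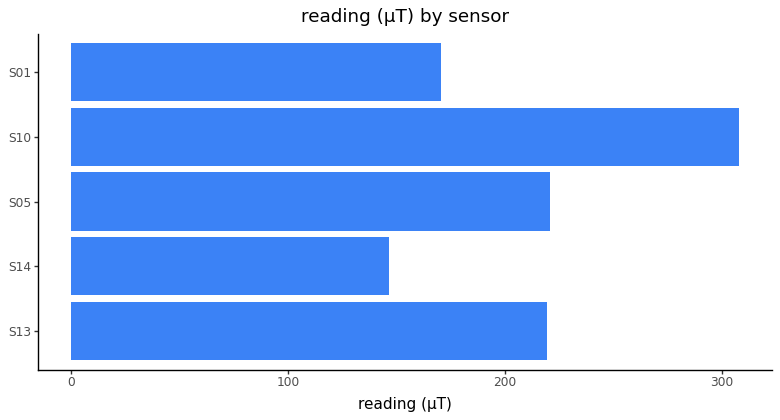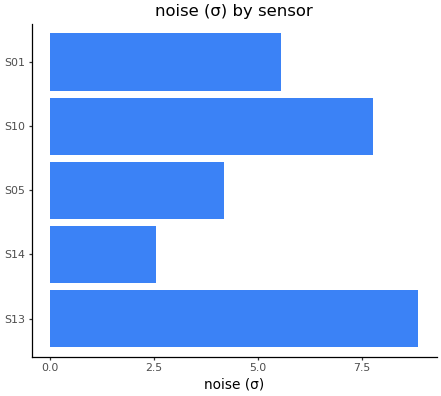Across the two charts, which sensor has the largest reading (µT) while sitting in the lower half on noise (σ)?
S05

Chart 2 median noise (σ) ≈ 6; below-median sensors: S14, S05. Among those, S05 has the highest reading (µT) (≈ 200).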